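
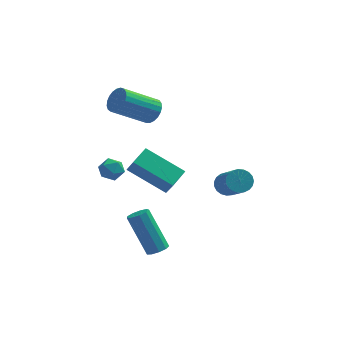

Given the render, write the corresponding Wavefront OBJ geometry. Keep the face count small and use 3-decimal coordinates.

v 3.175 2.071 -0.974
v 3.746 2.358 -0.851
v 4.255 0.755 0.536
v 3.685 0.469 0.414
v 3.586 2.469 -0.664
v 4.095 0.867 0.723
v 3.355 2.512 -0.53
v 3.864 0.909 0.857
v 3.093 2.478 -0.473
v 3.602 0.875 0.914
v 2.845 2.374 -0.503
v 3.354 0.771 0.884
v 2.654 2.218 -0.614
v 3.164 0.615 0.774
v 2.554 2.036 -0.787
v 3.063 0.433 0.601
v 2.561 1.86 -0.992
v 3.07 0.258 0.395
v 2.674 1.721 -1.194
v 3.183 0.119 0.193
v 2.874 1.643 -1.358
v 3.383 0.04 0.029
v 3.126 1.638 -1.456
v 3.635 0.036 -0.069
v 3.387 1.709 -1.47
v 3.896 0.106 -0.083
v 3.611 1.842 -1.398
v 4.12 0.239 -0.011
v 3.759 2.015 -1.253
v 4.269 0.412 0.134
v 3.807 2.197 -1.06
v 4.316 0.595 0.327
v -1.419 1.633 0.273
v -0.883 2.548 0.599
v 0.379 0.963 -0.804
v 0.915 1.879 -0.478
v -1.095 1.141 1.118
v -0.559 2.057 1.444
v 0.703 0.472 0.041
v 1.239 1.387 0.367
v -0.334 4.178 2.558
v -0.002 4.432 3.144
v -1.594 3.776 4.329
v -1.926 3.522 3.742
v -0.164 4.668 3.057
v -1.756 4.012 4.242
v -0.356 4.82 2.884
v -1.948 4.163 4.068
v -0.543 4.86 2.654
v -2.135 4.204 3.839
v -0.695 4.783 2.408
v -2.287 4.127 3.592
v -0.784 4.601 2.187
v -2.376 3.945 3.372
v -0.795 4.346 2.031
v -2.387 3.69 3.215
v -0.727 4.062 1.966
v -2.319 3.406 3.15
v -0.59 3.798 2.003
v -2.182 3.142 3.187
v -0.41 3.6 2.136
v -2.002 2.943 3.32
v -0.216 3.502 2.342
v -1.808 2.845 3.526
v -0.042 3.52 2.585
v -1.634 2.864 3.77
v 0.08 3.653 2.824
v -1.512 2.997 4.008
v 0.132 3.876 3.016
v -1.46 3.22 4.201
v 0.102 4.152 3.13
v -1.49 3.495 4.314
v -2.21 1.092 1.422
v -1.622 1.145 1.122
v -2.478 0.295 0.758
v -1.89 0.348 0.458
v -1.926 0.118 1.078
v -1.76 0.611 1.489
v -2.34 0.829 0.391
v -2.174 1.322 0.802
v -1.702 0.982 0.485
v -1.446 0.543 0.909
v -2.654 0.897 0.971
v -2.398 0.458 1.395
v 0.087 -2.195 -2.302
v 0.46 -2.457 -2.012
v -0.435 -1.687 -0.168
v -0.807 -1.425 -0.458
v 0.58 -2.117 -2.096
v -0.315 -1.348 -0.251
v 0.47 -1.814 -2.276
v -0.425 -1.045 -0.431
v 0.18 -1.689 -2.468
v -0.715 -0.92 -0.624
v -0.153 -1.801 -2.583
v -1.047 -1.031 -0.738
v -0.373 -2.097 -2.567
v -1.268 -1.327 -0.722
v -0.378 -2.439 -2.426
v -1.273 -1.669 -0.582
v -0.165 -2.666 -2.228
v -1.06 -1.897 -0.384
v 0.166 -2.673 -2.065
v -0.729 -1.904 -0.22
f 2 1 5
f 2 5 3
f 3 5 6
f 3 6 4
f 5 1 7
f 5 7 6
f 6 7 8
f 6 8 4
f 7 1 9
f 7 9 8
f 8 9 10
f 8 10 4
f 9 1 11
f 9 11 10
f 10 11 12
f 10 12 4
f 11 1 13
f 11 13 12
f 12 13 14
f 12 14 4
f 13 1 15
f 13 15 14
f 14 15 16
f 14 16 4
f 15 1 17
f 15 17 16
f 16 17 18
f 16 18 4
f 17 1 19
f 17 19 18
f 18 19 20
f 18 20 4
f 19 1 21
f 19 21 20
f 20 21 22
f 20 22 4
f 21 1 23
f 21 23 22
f 22 23 24
f 22 24 4
f 23 1 25
f 23 25 24
f 24 25 26
f 24 26 4
f 25 1 27
f 25 27 26
f 26 27 28
f 26 28 4
f 27 1 29
f 27 29 28
f 28 29 30
f 28 30 4
f 29 1 31
f 29 31 30
f 30 31 32
f 30 32 4
f 31 1 2
f 31 2 32
f 32 2 3
f 32 3 4
f 34 36 33
f 37 34 33
f 33 36 35
f 35 37 33
f 34 40 36
f 38 34 37
f 38 40 34
f 36 40 35
f 39 37 35
f 35 40 39
f 39 38 37
f 40 38 39
f 42 41 45
f 42 45 43
f 43 45 46
f 43 46 44
f 45 41 47
f 45 47 46
f 46 47 48
f 46 48 44
f 47 41 49
f 47 49 48
f 48 49 50
f 48 50 44
f 49 41 51
f 49 51 50
f 50 51 52
f 50 52 44
f 51 41 53
f 51 53 52
f 52 53 54
f 52 54 44
f 53 41 55
f 53 55 54
f 54 55 56
f 54 56 44
f 55 41 57
f 55 57 56
f 56 57 58
f 56 58 44
f 57 41 59
f 57 59 58
f 58 59 60
f 58 60 44
f 59 41 61
f 59 61 60
f 60 61 62
f 60 62 44
f 61 41 63
f 61 63 62
f 62 63 64
f 62 64 44
f 63 41 65
f 63 65 64
f 64 65 66
f 64 66 44
f 65 41 67
f 65 67 66
f 66 67 68
f 66 68 44
f 67 41 69
f 67 69 68
f 68 69 70
f 68 70 44
f 69 41 71
f 69 71 70
f 70 71 72
f 70 72 44
f 71 41 42
f 71 42 72
f 72 42 43
f 72 43 44
f 73 84 78
f 73 78 74
f 73 74 80
f 73 80 83
f 73 83 84
f 74 78 82
f 78 84 77
f 84 83 75
f 83 80 79
f 80 74 81
f 76 82 77
f 76 77 75
f 76 75 79
f 76 79 81
f 76 81 82
f 77 82 78
f 75 77 84
f 79 75 83
f 81 79 80
f 82 81 74
f 86 85 89
f 86 89 87
f 87 89 90
f 87 90 88
f 89 85 91
f 89 91 90
f 90 91 92
f 90 92 88
f 91 85 93
f 91 93 92
f 92 93 94
f 92 94 88
f 93 85 95
f 93 95 94
f 94 95 96
f 94 96 88
f 95 85 97
f 95 97 96
f 96 97 98
f 96 98 88
f 97 85 99
f 97 99 98
f 98 99 100
f 98 100 88
f 99 85 101
f 99 101 100
f 100 101 102
f 100 102 88
f 101 85 103
f 101 103 102
f 102 103 104
f 102 104 88
f 103 85 86
f 103 86 104
f 104 86 87
f 104 87 88



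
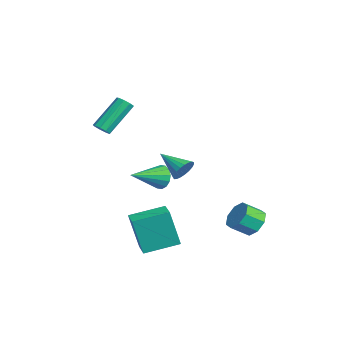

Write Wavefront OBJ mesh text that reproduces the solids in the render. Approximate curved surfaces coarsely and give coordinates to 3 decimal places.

v -2.954 0.682 -1.181
v -2.516 0.645 -1.826
v -2.206 -0.982 -0.579
v -2.29 0.844 -1.557
v -2.241 0.999 -1.188
v -2.384 1.07 -0.816
v -2.679 1.036 -0.543
v -3.047 0.907 -0.44
v -3.391 0.718 -0.536
v -3.617 0.519 -0.805
v -3.666 0.364 -1.174
v -3.524 0.294 -1.546
v -3.228 0.327 -1.819
v -2.86 0.456 -1.922
v 3.883 0.712 2.406
v 4.284 0.695 2.955
v 2.877 -0.232 3.114
v 4.117 0.916 3.011
v 3.909 1.101 2.963
v 3.697 1.219 2.819
v 3.516 1.25 2.603
v 3.399 1.187 2.353
v 3.366 1.043 2.113
v 3.422 0.841 1.923
v 3.557 0.616 1.817
v 3.749 0.409 1.812
v 3.964 0.254 1.911
v 4.165 0.178 2.095
v 4.317 0.194 2.333
v 4.394 0.3 2.583
v 4.382 0.477 2.803
v 3.434 -1.325 -2.703
v 3.327 -1.828 -0.626
v 3.307 0.451 -2.28
v 3.2 -0.052 -0.202
v 4.44 -1.268 -2.638
v 4.333 -1.771 -0.56
v 4.313 0.508 -2.214
v 4.206 0.005 -0.137
v 3.524 4.191 -1.502
v 3.999 3.823 -2.089
v 4.07 2.92 -1.465
v 3.596 3.289 -0.878
v 4.348 4.149 -1.659
v 4.42 3.246 -1.035
v 4.215 4.499 -1.137
v 4.287 3.596 -0.512
v 3.677 4.669 -0.829
v 3.749 3.767 -0.204
v 3.05 4.56 -0.915
v 3.121 3.657 -0.291
v 2.7 4.234 -1.345
v 2.772 3.331 -0.721
v 2.833 3.884 -1.868
v 2.905 2.981 -1.243
v 3.371 3.713 -2.176
v 3.443 2.811 -1.551
v -1.684 -2.45 2.918
v -1.208 -2.286 3.003
v -1.921 -1.006 4.508
v -2.396 -1.17 4.422
v -1.361 -2.087 2.761
v -2.074 -0.807 4.266
v -1.665 -2.057 2.593
v -2.378 -0.778 4.097
v -1.978 -2.212 2.576
v -2.69 -0.932 4.08
v -2.153 -2.477 2.719
v -2.865 -1.198 4.224
v -2.108 -2.73 2.955
v -2.821 -1.451 4.46
v -1.865 -2.852 3.174
v -2.578 -1.572 4.678
v -1.537 -2.785 3.273
v -2.25 -1.506 4.777
v -1.278 -2.562 3.205
v -1.99 -1.282 4.71
f 2 1 4
f 2 4 3
f 4 1 5
f 4 5 3
f 5 1 6
f 5 6 3
f 6 1 7
f 6 7 3
f 7 1 8
f 7 8 3
f 8 1 9
f 8 9 3
f 9 1 10
f 9 10 3
f 10 1 11
f 10 11 3
f 11 1 12
f 11 12 3
f 12 1 13
f 12 13 3
f 13 1 14
f 13 14 3
f 14 1 2
f 14 2 3
f 16 15 18
f 16 18 17
f 18 15 19
f 18 19 17
f 19 15 20
f 19 20 17
f 20 15 21
f 20 21 17
f 21 15 22
f 21 22 17
f 22 15 23
f 22 23 17
f 23 15 24
f 23 24 17
f 24 15 25
f 24 25 17
f 25 15 26
f 25 26 17
f 26 15 27
f 26 27 17
f 27 15 28
f 27 28 17
f 28 15 29
f 28 29 17
f 29 15 30
f 29 30 17
f 30 15 31
f 30 31 17
f 31 15 16
f 31 16 17
f 33 35 32
f 36 33 32
f 32 35 34
f 34 36 32
f 33 39 35
f 37 33 36
f 37 39 33
f 35 39 34
f 38 36 34
f 34 39 38
f 38 37 36
f 39 37 38
f 41 40 44
f 41 44 42
f 42 44 45
f 42 45 43
f 44 40 46
f 44 46 45
f 45 46 47
f 45 47 43
f 46 40 48
f 46 48 47
f 47 48 49
f 47 49 43
f 48 40 50
f 48 50 49
f 49 50 51
f 49 51 43
f 50 40 52
f 50 52 51
f 51 52 53
f 51 53 43
f 52 40 54
f 52 54 53
f 53 54 55
f 53 55 43
f 54 40 56
f 54 56 55
f 55 56 57
f 55 57 43
f 56 40 41
f 56 41 57
f 57 41 42
f 57 42 43
f 59 58 62
f 59 62 60
f 60 62 63
f 60 63 61
f 62 58 64
f 62 64 63
f 63 64 65
f 63 65 61
f 64 58 66
f 64 66 65
f 65 66 67
f 65 67 61
f 66 58 68
f 66 68 67
f 67 68 69
f 67 69 61
f 68 58 70
f 68 70 69
f 69 70 71
f 69 71 61
f 70 58 72
f 70 72 71
f 71 72 73
f 71 73 61
f 72 58 74
f 72 74 73
f 73 74 75
f 73 75 61
f 74 58 76
f 74 76 75
f 75 76 77
f 75 77 61
f 76 58 59
f 76 59 77
f 77 59 60
f 77 60 61



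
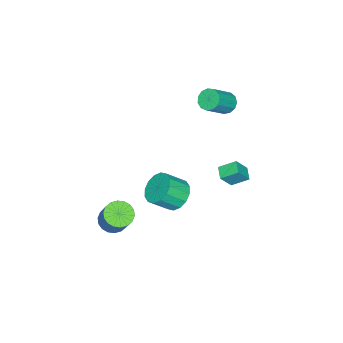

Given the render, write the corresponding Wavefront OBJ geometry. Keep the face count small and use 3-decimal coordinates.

v -2.617 0.963 -1.765
v -3.038 1.832 -1.178
v -1.982 1.428 -1.997
v -2.403 2.296 -1.41
v -1.997 0.604 -0.79
v -2.418 1.472 -0.203
v -1.362 1.068 -1.022
v -1.783 1.937 -0.435
v -4.237 -0.157 2.677
v -3.834 -0.403 2.146
v -2.6 -0.809 3.273
v -3.003 -0.563 3.803
v -3.743 -0.016 2.186
v -2.509 -0.422 3.313
v -3.809 0.327 2.382
v -2.575 -0.079 3.509
v -4.011 0.516 2.671
v -2.776 0.11 3.798
v -4.284 0.491 2.962
v -3.05 0.085 4.089
v -4.543 0.261 3.162
v -3.309 -0.145 4.289
v -4.705 -0.102 3.208
v -3.47 -0.508 4.335
v -4.718 -0.483 3.085
v -3.483 -0.889 4.212
v -4.578 -0.76 2.833
v -3.344 -1.166 3.96
v -4.331 -0.846 2.531
v -3.096 -1.252 3.658
v -4.053 -0.713 2.275
v -2.819 -1.119 3.402
v 2.437 0.515 0.651
v 2.918 1.322 0.93
v 3.643 0.572 1.849
v 3.163 -0.235 1.569
v 2.511 1.3 1.233
v 3.237 0.55 2.151
v 2.085 1.067 1.38
v 2.81 0.318 2.298
v 1.753 0.686 1.331
v 2.479 -0.063 2.25
v 1.605 0.26 1.1
v 2.33 -0.49 2.019
v 1.679 -0.098 0.749
v 2.405 -0.848 1.668
v 1.957 -0.292 0.371
v 2.682 -1.042 1.29
v 2.363 -0.27 0.069
v 3.089 -1.02 0.987
v 2.79 -0.038 -0.078
v 3.515 -0.787 0.84
v 3.121 0.343 -0.03
v 3.847 -0.406 0.889
v 3.27 0.77 0.201
v 3.995 0.02 1.12
v 3.195 1.128 0.552
v 3.921 0.378 1.471
v 1.957 -3.701 -4.173
v 2.62 -4.233 -4.2
v 3.365 -3.391 -2.534
v 2.703 -2.859 -2.507
v 2.74 -3.938 -4.403
v 3.486 -3.096 -2.738
v 2.706 -3.596 -4.561
v 3.451 -2.754 -2.895
v 2.524 -3.275 -4.642
v 3.269 -2.432 -2.976
v 2.229 -3.038 -4.63
v 2.974 -2.196 -2.964
v 1.88 -2.932 -4.527
v 2.626 -2.09 -2.861
v 1.547 -2.979 -4.354
v 2.292 -2.137 -2.689
v 1.295 -3.169 -4.146
v 2.04 -2.327 -2.48
v 1.174 -3.464 -3.942
v 1.92 -2.622 -2.277
v 1.209 -3.806 -3.785
v 1.954 -2.964 -2.119
v 1.391 -4.128 -3.704
v 2.136 -3.285 -2.038
v 1.686 -4.364 -3.716
v 2.431 -3.522 -2.05
v 2.034 -4.47 -3.819
v 2.78 -3.628 -2.153
v 2.368 -4.423 -3.991
v 3.113 -3.581 -2.326
f 2 4 1
f 5 2 1
f 1 4 3
f 3 5 1
f 2 8 4
f 6 2 5
f 6 8 2
f 4 8 3
f 7 5 3
f 3 8 7
f 7 6 5
f 8 6 7
f 10 9 13
f 10 13 11
f 11 13 14
f 11 14 12
f 13 9 15
f 13 15 14
f 14 15 16
f 14 16 12
f 15 9 17
f 15 17 16
f 16 17 18
f 16 18 12
f 17 9 19
f 17 19 18
f 18 19 20
f 18 20 12
f 19 9 21
f 19 21 20
f 20 21 22
f 20 22 12
f 21 9 23
f 21 23 22
f 22 23 24
f 22 24 12
f 23 9 25
f 23 25 24
f 24 25 26
f 24 26 12
f 25 9 27
f 25 27 26
f 26 27 28
f 26 28 12
f 27 9 29
f 27 29 28
f 28 29 30
f 28 30 12
f 29 9 31
f 29 31 30
f 30 31 32
f 30 32 12
f 31 9 10
f 31 10 32
f 32 10 11
f 32 11 12
f 34 33 37
f 34 37 35
f 35 37 38
f 35 38 36
f 37 33 39
f 37 39 38
f 38 39 40
f 38 40 36
f 39 33 41
f 39 41 40
f 40 41 42
f 40 42 36
f 41 33 43
f 41 43 42
f 42 43 44
f 42 44 36
f 43 33 45
f 43 45 44
f 44 45 46
f 44 46 36
f 45 33 47
f 45 47 46
f 46 47 48
f 46 48 36
f 47 33 49
f 47 49 48
f 48 49 50
f 48 50 36
f 49 33 51
f 49 51 50
f 50 51 52
f 50 52 36
f 51 33 53
f 51 53 52
f 52 53 54
f 52 54 36
f 53 33 55
f 53 55 54
f 54 55 56
f 54 56 36
f 55 33 57
f 55 57 56
f 56 57 58
f 56 58 36
f 57 33 34
f 57 34 58
f 58 34 35
f 58 35 36
f 60 59 63
f 60 63 61
f 61 63 64
f 61 64 62
f 63 59 65
f 63 65 64
f 64 65 66
f 64 66 62
f 65 59 67
f 65 67 66
f 66 67 68
f 66 68 62
f 67 59 69
f 67 69 68
f 68 69 70
f 68 70 62
f 69 59 71
f 69 71 70
f 70 71 72
f 70 72 62
f 71 59 73
f 71 73 72
f 72 73 74
f 72 74 62
f 73 59 75
f 73 75 74
f 74 75 76
f 74 76 62
f 75 59 77
f 75 77 76
f 76 77 78
f 76 78 62
f 77 59 79
f 77 79 78
f 78 79 80
f 78 80 62
f 79 59 81
f 79 81 80
f 80 81 82
f 80 82 62
f 81 59 83
f 81 83 82
f 82 83 84
f 82 84 62
f 83 59 85
f 83 85 84
f 84 85 86
f 84 86 62
f 85 59 87
f 85 87 86
f 86 87 88
f 86 88 62
f 87 59 60
f 87 60 88
f 88 60 61
f 88 61 62



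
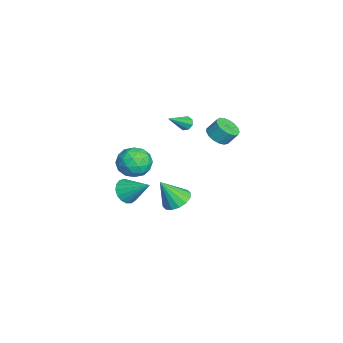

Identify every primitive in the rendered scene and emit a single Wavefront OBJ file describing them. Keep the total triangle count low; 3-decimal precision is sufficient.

v 4.126 -1.273 2.444
v 4.554 -1.821 1.547
v 2.426 -1.699 1.893
v 2.854 -2.247 0.996
v 3 -2.668 2.04
v 4.051 -2.404 2.381
v 2.929 -1.116 1.059
v 3.98 -0.852 1.4
v 3.814 -1.723 0.691
v 3.859 -2.683 1.297
v 3.121 -0.837 2.143
v 3.166 -1.797 2.749
v 4.489 -1.509 2.044
v 2.491 -2.011 1.396
v 2.577 -2.258 2.01
v 2.828 -2.58 1.482
v 4.194 -1.853 2.534
v 4.445 -2.174 2.006
v 3.532 -2.672 2.296
v 2.535 -1.346 1.434
v 2.786 -1.667 0.906
v 4.152 -0.94 1.958
v 4.403 -1.262 1.43
v 3.448 -0.848 1.144
v 4.306 -1.774 1.013
v 3.307 -2.025 0.689
v 3.351 -1.36 0.727
v 3.969 -1.205 0.927
v 4.332 -2.338 1.369
v 3.333 -2.589 1.045
v 3.419 -2.836 1.659
v 4.036 -2.681 1.859
v 3.897 -2.281 0.866
v 3.647 -0.931 2.395
v 2.648 -1.182 2.071
v 2.944 -0.839 1.581
v 3.561 -0.684 1.781
v 3.673 -1.495 2.751
v 2.674 -1.746 2.427
v 3.011 -2.315 2.513
v 3.629 -2.16 2.713
v 3.083 -1.239 2.574
v 0.692 -2.211 -2.855
v 1.531 -2.54 -3.087
v 1.548 -0.829 -1.725
v 1.447 -2.233 -3.399
v 1.19 -1.921 -3.586
v 0.819 -1.676 -3.605
v 0.419 -1.553 -3.453
v 0.082 -1.581 -3.164
v -0.115 -1.753 -2.804
v -0.128 -2.03 -2.456
v 0.048 -2.349 -2.2
v 0.371 -2.636 -2.093
v 0.768 -2.825 -2.161
v 1.147 -2.874 -2.389
v 1.423 -2.771 -2.723
v 0.084 1.336 2.727
v 0.368 1.177 2.309
v 1.236 0.284 3.913
v 0.511 1.519 2.474
v 0.404 1.754 2.786
v 0.109 1.744 3.064
v -0.201 1.495 3.145
v -0.344 1.153 2.981
v -0.237 0.918 2.668
v 0.058 0.928 2.39
v -0.433 0.843 -4.553
v 0.491 0.514 -4.794
v -0.347 -0.183 -2.827
v 0.57 0.96 -4.534
v 0.38 1.374 -4.278
v -0.027 1.647 -4.096
v -0.544 1.703 -4.037
v -1.03 1.529 -4.116
v -1.357 1.172 -4.312
v -1.436 0.725 -4.573
v -1.246 0.311 -4.829
v -0.838 0.038 -5.011
v -0.322 -0.018 -5.07
v 0.165 0.156 -4.991
v 2.957 3.075 3.536
v 3.771 3.099 3.435
v 3.856 3.688 4.263
v 3.043 3.665 4.364
v 3.642 3.407 3.229
v 3.727 3.996 4.057
v 3.356 3.639 3.094
v 3.441 4.229 3.922
v 2.979 3.742 3.059
v 3.064 4.331 3.887
v 2.597 3.692 3.134
v 2.682 4.282 3.962
v 2.297 3.501 3.301
v 2.383 4.091 4.129
v 2.149 3.212 3.522
v 2.234 3.802 4.35
v 2.186 2.892 3.746
v 2.271 3.482 4.574
v 2.4 2.614 3.922
v 2.485 3.204 4.75
v 2.741 2.442 4.009
v 2.826 3.031 4.837
v 3.132 2.414 3.989
v 3.217 3.004 4.817
v 3.483 2.538 3.864
v 3.568 3.128 4.692
v 3.714 2.785 3.665
v 3.799 3.375 4.492
f 1 38 17
f 38 12 41
f 17 41 6
f 38 41 17
f 1 17 13
f 17 6 18
f 13 18 2
f 17 18 13
f 1 13 22
f 13 2 23
f 22 23 8
f 13 23 22
f 1 22 34
f 22 8 37
f 34 37 11
f 22 37 34
f 1 34 38
f 34 11 42
f 38 42 12
f 34 42 38
f 2 18 29
f 18 6 32
f 29 32 10
f 18 32 29
f 6 41 19
f 41 12 40
f 19 40 5
f 41 40 19
f 12 42 39
f 42 11 35
f 39 35 3
f 42 35 39
f 11 37 36
f 37 8 24
f 36 24 7
f 37 24 36
f 8 23 28
f 23 2 25
f 28 25 9
f 23 25 28
f 4 30 16
f 30 10 31
f 16 31 5
f 30 31 16
f 4 16 14
f 16 5 15
f 14 15 3
f 16 15 14
f 4 14 21
f 14 3 20
f 21 20 7
f 14 20 21
f 4 21 26
f 21 7 27
f 26 27 9
f 21 27 26
f 4 26 30
f 26 9 33
f 30 33 10
f 26 33 30
f 5 31 19
f 31 10 32
f 19 32 6
f 31 32 19
f 3 15 39
f 15 5 40
f 39 40 12
f 15 40 39
f 7 20 36
f 20 3 35
f 36 35 11
f 20 35 36
f 9 27 28
f 27 7 24
f 28 24 8
f 27 24 28
f 10 33 29
f 33 9 25
f 29 25 2
f 33 25 29
f 44 43 46
f 44 46 45
f 46 43 47
f 46 47 45
f 47 43 48
f 47 48 45
f 48 43 49
f 48 49 45
f 49 43 50
f 49 50 45
f 50 43 51
f 50 51 45
f 51 43 52
f 51 52 45
f 52 43 53
f 52 53 45
f 53 43 54
f 53 54 45
f 54 43 55
f 54 55 45
f 55 43 56
f 55 56 45
f 56 43 57
f 56 57 45
f 57 43 44
f 57 44 45
f 59 58 61
f 59 61 60
f 61 58 62
f 61 62 60
f 62 58 63
f 62 63 60
f 63 58 64
f 63 64 60
f 64 58 65
f 64 65 60
f 65 58 66
f 65 66 60
f 66 58 67
f 66 67 60
f 67 58 59
f 67 59 60
f 69 68 71
f 69 71 70
f 71 68 72
f 71 72 70
f 72 68 73
f 72 73 70
f 73 68 74
f 73 74 70
f 74 68 75
f 74 75 70
f 75 68 76
f 75 76 70
f 76 68 77
f 76 77 70
f 77 68 78
f 77 78 70
f 78 68 79
f 78 79 70
f 79 68 80
f 79 80 70
f 80 68 81
f 80 81 70
f 81 68 69
f 81 69 70
f 83 82 86
f 83 86 84
f 84 86 87
f 84 87 85
f 86 82 88
f 86 88 87
f 87 88 89
f 87 89 85
f 88 82 90
f 88 90 89
f 89 90 91
f 89 91 85
f 90 82 92
f 90 92 91
f 91 92 93
f 91 93 85
f 92 82 94
f 92 94 93
f 93 94 95
f 93 95 85
f 94 82 96
f 94 96 95
f 95 96 97
f 95 97 85
f 96 82 98
f 96 98 97
f 97 98 99
f 97 99 85
f 98 82 100
f 98 100 99
f 99 100 101
f 99 101 85
f 100 82 102
f 100 102 101
f 101 102 103
f 101 103 85
f 102 82 104
f 102 104 103
f 103 104 105
f 103 105 85
f 104 82 106
f 104 106 105
f 105 106 107
f 105 107 85
f 106 82 108
f 106 108 107
f 107 108 109
f 107 109 85
f 108 82 83
f 108 83 109
f 109 83 84
f 109 84 85



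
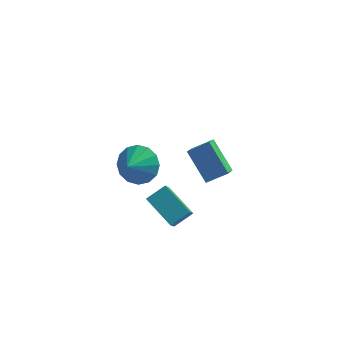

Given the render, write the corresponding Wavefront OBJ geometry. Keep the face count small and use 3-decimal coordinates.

v 0.099 2.411 -3.812
v -0.001 1.726 -3.354
v -0.798 3.289 -2.695
v -0.898 2.604 -2.237
v 0.978 2.636 -3.283
v 0.878 1.951 -2.825
v 0.081 3.514 -2.166
v -0.019 2.829 -1.708
v -1.784 -1.508 -1.483
v -1.824 -2.257 -0.611
v -1.115 -1.023 -1.036
v -1.154 -1.771 -0.164
v -0.726 -2.349 -2.156
v -0.765 -3.097 -1.284
v -0.056 -1.863 -1.709
v -0.096 -2.612 -0.837
v -2.155 -2.011 1.274
v -1.65 -2.565 0.794
v -2.445 -2.789 1.866
v -1.373 -2.413 1.13
v -1.307 -2.153 1.504
v -1.467 -1.855 1.817
v -1.812 -1.599 1.984
v -2.248 -1.453 1.961
v -2.659 -1.457 1.753
v -2.936 -1.609 1.418
v -3.002 -1.87 1.043
v -2.842 -2.168 0.731
v -2.497 -2.424 0.564
v -2.061 -2.569 0.587
f 2 4 1
f 5 2 1
f 1 4 3
f 3 5 1
f 2 8 4
f 6 2 5
f 6 8 2
f 4 8 3
f 7 5 3
f 3 8 7
f 7 6 5
f 8 6 7
f 10 12 9
f 13 10 9
f 9 12 11
f 11 13 9
f 10 16 12
f 14 10 13
f 14 16 10
f 12 16 11
f 15 13 11
f 11 16 15
f 15 14 13
f 16 14 15
f 18 17 20
f 18 20 19
f 20 17 21
f 20 21 19
f 21 17 22
f 21 22 19
f 22 17 23
f 22 23 19
f 23 17 24
f 23 24 19
f 24 17 25
f 24 25 19
f 25 17 26
f 25 26 19
f 26 17 27
f 26 27 19
f 27 17 28
f 27 28 19
f 28 17 29
f 28 29 19
f 29 17 30
f 29 30 19
f 30 17 18
f 30 18 19



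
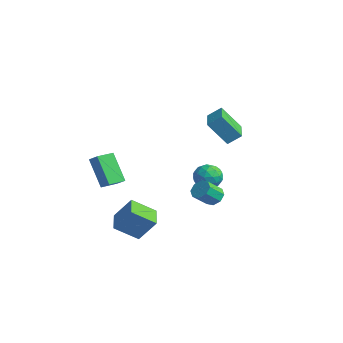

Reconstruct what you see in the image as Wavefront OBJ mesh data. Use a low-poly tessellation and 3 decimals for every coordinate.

v -2.681 4.176 -2.296
v -1.958 4.806 -2.426
v -1.982 3.174 -3.274
v -1.259 3.804 -3.404
v -1.369 3.362 -2.55
v -1.801 3.981 -1.946
v -2.139 3.999 -3.754
v -2.571 4.618 -3.15
v -1.624 4.697 -3.327
v -1.147 4.303 -2.582
v -2.793 3.677 -3.118
v -2.316 3.283 -2.373
v -2.381 4.579 -2.275
v -1.559 3.401 -3.425
v -1.623 3.141 -2.923
v -1.199 3.511 -2.999
v -2.288 4.094 -1.993
v -1.864 4.465 -2.069
v -1.517 3.616 -2.142
v -2.076 3.515 -3.631
v -1.652 3.886 -3.707
v -2.741 4.469 -2.701
v -2.317 4.839 -2.777
v -2.423 4.364 -3.558
v -1.759 4.885 -2.881
v -1.349 4.296 -3.456
v -1.866 4.41 -3.662
v -2.12 4.775 -3.306
v -1.479 4.654 -2.443
v -1.069 4.064 -3.018
v -1.133 3.805 -2.516
v -1.387 4.169 -2.161
v -1.283 4.589 -2.973
v -2.871 3.916 -2.682
v -2.461 3.326 -3.257
v -2.553 3.811 -3.539
v -2.807 4.175 -3.184
v -2.591 3.684 -2.244
v -2.181 3.095 -2.819
v -1.82 3.205 -2.394
v -2.074 3.57 -2.038
v -2.657 3.391 -2.727
v 0.899 2.195 3.562
v 1.288 2.883 4.175
v 1.523 3.128 2.117
v 1.912 3.816 2.73
v 2.508 1.224 3.63
v 2.897 1.912 4.243
v 3.132 2.157 2.185
v 3.521 2.845 2.798
v -2.206 -2.991 -2.187
v -3.394 -3.114 -0.387
v -2.368 -1.873 -2.217
v -3.555 -1.996 -0.417
v -1.425 -2.864 -1.663
v -2.612 -2.987 0.137
v -1.586 -1.746 -1.693
v -2.774 -1.869 0.107
v -0.515 -1.468 -5.005
v -1.035 -2.793 -4.021
v 0.204 -0.721 -3.62
v -0.315 -2.046 -2.636
v 0.755 -2.174 -5.284
v 0.236 -3.499 -4.3
v 1.475 -1.427 -3.899
v 0.955 -2.752 -2.915
v -0.713 3.683 -3.915
v -0.148 4.001 -3.601
v -0.063 2.976 -2.712
v -0.627 2.657 -3.025
v -0.628 4.155 -3.378
v -0.542 3.13 -2.489
v -1.157 4.032 -3.469
v -1.072 3.007 -2.58
v -1.426 3.704 -3.821
v -1.341 2.679 -2.932
v -1.277 3.364 -4.228
v -1.192 2.339 -3.339
v -0.798 3.21 -4.451
v -0.712 2.185 -3.562
v -0.268 3.333 -4.36
v -0.183 2.308 -3.471
v 0.001 3.661 -4.008
v 0.086 2.636 -3.119
f 1 38 17
f 38 12 41
f 17 41 6
f 38 41 17
f 1 17 13
f 17 6 18
f 13 18 2
f 17 18 13
f 1 13 22
f 13 2 23
f 22 23 8
f 13 23 22
f 1 22 34
f 22 8 37
f 34 37 11
f 22 37 34
f 1 34 38
f 34 11 42
f 38 42 12
f 34 42 38
f 2 18 29
f 18 6 32
f 29 32 10
f 18 32 29
f 6 41 19
f 41 12 40
f 19 40 5
f 41 40 19
f 12 42 39
f 42 11 35
f 39 35 3
f 42 35 39
f 11 37 36
f 37 8 24
f 36 24 7
f 37 24 36
f 8 23 28
f 23 2 25
f 28 25 9
f 23 25 28
f 4 30 16
f 30 10 31
f 16 31 5
f 30 31 16
f 4 16 14
f 16 5 15
f 14 15 3
f 16 15 14
f 4 14 21
f 14 3 20
f 21 20 7
f 14 20 21
f 4 21 26
f 21 7 27
f 26 27 9
f 21 27 26
f 4 26 30
f 26 9 33
f 30 33 10
f 26 33 30
f 5 31 19
f 31 10 32
f 19 32 6
f 31 32 19
f 3 15 39
f 15 5 40
f 39 40 12
f 15 40 39
f 7 20 36
f 20 3 35
f 36 35 11
f 20 35 36
f 9 27 28
f 27 7 24
f 28 24 8
f 27 24 28
f 10 33 29
f 33 9 25
f 29 25 2
f 33 25 29
f 44 46 43
f 47 44 43
f 43 46 45
f 45 47 43
f 44 50 46
f 48 44 47
f 48 50 44
f 46 50 45
f 49 47 45
f 45 50 49
f 49 48 47
f 50 48 49
f 52 54 51
f 55 52 51
f 51 54 53
f 53 55 51
f 52 58 54
f 56 52 55
f 56 58 52
f 54 58 53
f 57 55 53
f 53 58 57
f 57 56 55
f 58 56 57
f 60 62 59
f 63 60 59
f 59 62 61
f 61 63 59
f 60 66 62
f 64 60 63
f 64 66 60
f 62 66 61
f 65 63 61
f 61 66 65
f 65 64 63
f 66 64 65
f 68 67 71
f 68 71 69
f 69 71 72
f 69 72 70
f 71 67 73
f 71 73 72
f 72 73 74
f 72 74 70
f 73 67 75
f 73 75 74
f 74 75 76
f 74 76 70
f 75 67 77
f 75 77 76
f 76 77 78
f 76 78 70
f 77 67 79
f 77 79 78
f 78 79 80
f 78 80 70
f 79 67 81
f 79 81 80
f 80 81 82
f 80 82 70
f 81 67 83
f 81 83 82
f 82 83 84
f 82 84 70
f 83 67 68
f 83 68 84
f 84 68 69
f 84 69 70



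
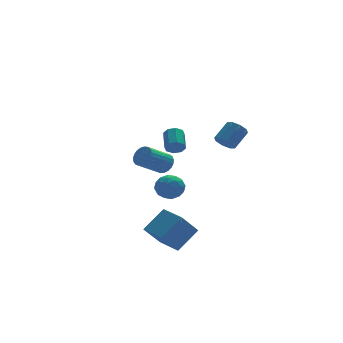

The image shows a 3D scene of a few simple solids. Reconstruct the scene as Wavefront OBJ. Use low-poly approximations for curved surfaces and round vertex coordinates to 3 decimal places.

v -0.772 3.702 -1.736
v -0.306 3.527 -1.122
v -1.863 3.004 -0.09
v -2.328 3.178 -0.704
v -0.376 3.844 -1.068
v -1.933 3.32 -0.035
v -0.514 4.135 -1.128
v -2.071 3.612 -0.096
v -0.697 4.352 -1.294
v -2.254 3.829 -0.262
v -0.893 4.456 -1.537
v -2.449 3.933 -0.504
v -1.067 4.43 -1.813
v -2.624 3.907 -0.781
v -1.191 4.278 -2.077
v -2.748 3.755 -1.044
v -1.242 4.026 -2.282
v -2.799 3.503 -1.249
v -1.212 3.718 -2.392
v -2.769 3.195 -1.359
v -1.106 3.407 -2.389
v -2.662 2.884 -1.356
v -0.941 3.147 -2.273
v -2.498 2.624 -1.24
v -0.748 2.983 -2.064
v -2.305 2.46 -1.032
v -0.558 2.943 -1.799
v -2.115 2.42 -0.766
v -0.406 3.035 -1.523
v -1.963 2.512 -0.49
v -0.317 3.241 -1.283
v -1.873 2.718 -0.251
v -0.045 4.533 -4.534
v 0.514 3.728 -4.253
v -1.234 4.072 -3.487
v -0.675 3.267 -3.206
v -0.378 4.209 -2.951
v 0.357 4.494 -3.598
v -1.077 3.306 -4.142
v -0.342 3.591 -4.789
v -0.123 2.97 -4.011
v 0.309 3.528 -3.275
v -1.029 4.272 -4.465
v -0.597 4.83 -3.729
v 0.339 4.171 -4.486
v -1.059 3.629 -3.254
v -0.884 4.182 -3.104
v -0.555 3.709 -2.939
v 0.246 4.621 -4.1
v 0.575 4.148 -3.935
v 0.051 4.43 -3.17
v -1.295 3.652 -3.805
v -0.966 3.179 -3.64
v -0.165 4.091 -4.801
v 0.164 3.618 -4.636
v -0.771 3.37 -4.57
v 0.293 3.252 -4.178
v -0.406 2.981 -3.563
v -0.642 3.004 -4.113
v -0.21 3.172 -4.493
v 0.547 3.58 -3.745
v -0.152 3.309 -3.13
v 0.023 3.863 -2.98
v 0.455 4.03 -3.36
v 0.173 3.135 -3.603
v -0.568 4.491 -4.61
v -1.267 4.22 -3.995
v -1.175 3.77 -4.38
v -0.743 3.937 -4.76
v -0.314 4.819 -4.177
v -1.013 4.548 -3.562
v -0.51 4.628 -3.247
v -0.078 4.796 -3.627
v -0.893 4.665 -4.137
v -1.925 -1.997 1.879
v -1.503 -1.859 1.432
v -1.193 -0.665 2.094
v -1.615 -0.803 2.541
v -1.942 -1.688 1.33
v -1.632 -0.494 1.992
v -2.371 -1.699 1.549
v -2.061 -0.504 2.211
v -2.539 -1.884 1.962
v -2.229 -0.69 2.624
v -2.347 -2.135 2.326
v -2.037 -0.941 2.988
v -1.908 -2.306 2.428
v -1.598 -1.112 3.09
v -1.479 -2.296 2.209
v -1.169 -1.101 2.871
v -1.311 -2.11 1.796
v -1.001 -0.916 2.458
v 0.306 -4.21 2.8
v 0.822 -4.511 2.434
v 1.789 -3.97 3.354
v 1.274 -3.67 3.72
v 0.71 -4.016 2.262
v 1.677 -3.475 3.182
v 0.361 -3.635 2.405
v 1.328 -3.094 3.325
v -0.02 -3.591 2.779
v 0.947 -3.051 3.699
v -0.209 -3.91 3.166
v 0.758 -3.369 4.086
v -0.097 -4.405 3.338
v 0.87 -3.864 4.258
v 0.252 -4.786 3.195
v 1.219 -4.245 4.115
v 0.633 -4.829 2.821
v 1.6 -4.289 3.741
v -3.74 -5.067 -3.825
v -2.387 -4.632 -2.579
v -4.309 -3.455 -3.771
v -2.956 -3.02 -2.525
v -2.604 -4.62 -5.215
v -1.251 -4.185 -3.969
v -3.173 -3.008 -5.161
v -1.82 -2.573 -3.915
f 2 1 5
f 2 5 3
f 3 5 6
f 3 6 4
f 5 1 7
f 5 7 6
f 6 7 8
f 6 8 4
f 7 1 9
f 7 9 8
f 8 9 10
f 8 10 4
f 9 1 11
f 9 11 10
f 10 11 12
f 10 12 4
f 11 1 13
f 11 13 12
f 12 13 14
f 12 14 4
f 13 1 15
f 13 15 14
f 14 15 16
f 14 16 4
f 15 1 17
f 15 17 16
f 16 17 18
f 16 18 4
f 17 1 19
f 17 19 18
f 18 19 20
f 18 20 4
f 19 1 21
f 19 21 20
f 20 21 22
f 20 22 4
f 21 1 23
f 21 23 22
f 22 23 24
f 22 24 4
f 23 1 25
f 23 25 24
f 24 25 26
f 24 26 4
f 25 1 27
f 25 27 26
f 26 27 28
f 26 28 4
f 27 1 29
f 27 29 28
f 28 29 30
f 28 30 4
f 29 1 31
f 29 31 30
f 30 31 32
f 30 32 4
f 31 1 2
f 31 2 32
f 32 2 3
f 32 3 4
f 33 70 49
f 70 44 73
f 49 73 38
f 70 73 49
f 33 49 45
f 49 38 50
f 45 50 34
f 49 50 45
f 33 45 54
f 45 34 55
f 54 55 40
f 45 55 54
f 33 54 66
f 54 40 69
f 66 69 43
f 54 69 66
f 33 66 70
f 66 43 74
f 70 74 44
f 66 74 70
f 34 50 61
f 50 38 64
f 61 64 42
f 50 64 61
f 38 73 51
f 73 44 72
f 51 72 37
f 73 72 51
f 44 74 71
f 74 43 67
f 71 67 35
f 74 67 71
f 43 69 68
f 69 40 56
f 68 56 39
f 69 56 68
f 40 55 60
f 55 34 57
f 60 57 41
f 55 57 60
f 36 62 48
f 62 42 63
f 48 63 37
f 62 63 48
f 36 48 46
f 48 37 47
f 46 47 35
f 48 47 46
f 36 46 53
f 46 35 52
f 53 52 39
f 46 52 53
f 36 53 58
f 53 39 59
f 58 59 41
f 53 59 58
f 36 58 62
f 58 41 65
f 62 65 42
f 58 65 62
f 37 63 51
f 63 42 64
f 51 64 38
f 63 64 51
f 35 47 71
f 47 37 72
f 71 72 44
f 47 72 71
f 39 52 68
f 52 35 67
f 68 67 43
f 52 67 68
f 41 59 60
f 59 39 56
f 60 56 40
f 59 56 60
f 42 65 61
f 65 41 57
f 61 57 34
f 65 57 61
f 76 75 79
f 76 79 77
f 77 79 80
f 77 80 78
f 79 75 81
f 79 81 80
f 80 81 82
f 80 82 78
f 81 75 83
f 81 83 82
f 82 83 84
f 82 84 78
f 83 75 85
f 83 85 84
f 84 85 86
f 84 86 78
f 85 75 87
f 85 87 86
f 86 87 88
f 86 88 78
f 87 75 89
f 87 89 88
f 88 89 90
f 88 90 78
f 89 75 91
f 89 91 90
f 90 91 92
f 90 92 78
f 91 75 76
f 91 76 92
f 92 76 77
f 92 77 78
f 94 93 97
f 94 97 95
f 95 97 98
f 95 98 96
f 97 93 99
f 97 99 98
f 98 99 100
f 98 100 96
f 99 93 101
f 99 101 100
f 100 101 102
f 100 102 96
f 101 93 103
f 101 103 102
f 102 103 104
f 102 104 96
f 103 93 105
f 103 105 104
f 104 105 106
f 104 106 96
f 105 93 107
f 105 107 106
f 106 107 108
f 106 108 96
f 107 93 109
f 107 109 108
f 108 109 110
f 108 110 96
f 109 93 94
f 109 94 110
f 110 94 95
f 110 95 96
f 112 114 111
f 115 112 111
f 111 114 113
f 113 115 111
f 112 118 114
f 116 112 115
f 116 118 112
f 114 118 113
f 117 115 113
f 113 118 117
f 117 116 115
f 118 116 117



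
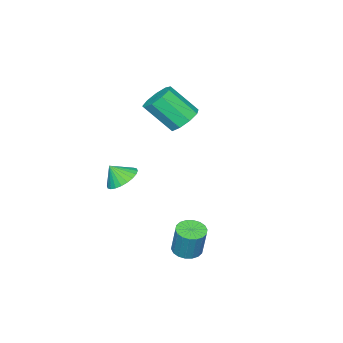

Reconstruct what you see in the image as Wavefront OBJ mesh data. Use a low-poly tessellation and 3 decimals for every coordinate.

v 1.417 -1.463 -2.249
v 1.917 -2.073 -2.814
v 1.803 -1.997 -1.331
v 2.171 -1.797 -2.76
v 2.31 -1.471 -2.628
v 2.313 -1.143 -2.439
v 2.18 -0.864 -2.221
v 1.931 -0.676 -2.006
v 1.604 -0.608 -1.829
v 1.248 -0.67 -1.716
v 0.918 -0.852 -1.684
v 0.664 -1.128 -1.738
v 0.525 -1.454 -1.869
v 0.521 -1.782 -2.059
v 0.654 -2.061 -2.277
v 0.903 -2.249 -2.491
v 1.231 -2.317 -2.669
v 1.587 -2.255 -2.782
v 2.639 3.746 -4.769
v 3.293 4.147 -4.96
v 3.514 4.595 -3.262
v 2.861 4.194 -3.071
v 3.04 4.389 -4.991
v 3.262 4.837 -3.293
v 2.709 4.505 -4.978
v 2.93 4.953 -3.28
v 2.363 4.47 -4.924
v 2.584 4.918 -3.226
v 2.072 4.291 -4.839
v 2.293 4.739 -3.141
v 1.894 4.005 -4.74
v 2.115 4.453 -3.042
v 1.863 3.667 -4.647
v 2.084 4.115 -2.949
v 1.986 3.345 -4.578
v 2.207 3.793 -2.88
v 2.238 3.103 -4.547
v 2.46 3.551 -2.849
v 2.57 2.987 -4.56
v 2.791 3.435 -2.862
v 2.916 3.022 -4.614
v 3.137 3.47 -2.916
v 3.207 3.201 -4.699
v 3.428 3.649 -3.001
v 3.385 3.487 -4.798
v 3.606 3.935 -3.1
v 3.416 3.825 -4.891
v 3.637 4.273 -3.193
v -1.701 0.088 1.224
v -1.213 0.832 1.658
v -0.571 -0.484 3.191
v -1.059 -1.228 2.756
v -1.846 0.8 1.896
v -1.204 -0.516 3.429
v -2.411 0.435 1.819
v -1.769 -0.881 3.352
v -2.644 -0.092 1.464
v -2.002 -1.408 2.997
v -2.436 -0.535 0.996
v -1.794 -1.851 2.529
v -1.884 -0.687 0.635
v -1.241 -2.003 2.168
v -1.246 -0.476 0.549
v -0.604 -1.792 2.082
v -0.821 -0.001 0.779
v -0.179 -1.317 2.311
v -0.808 0.516 1.217
v -0.166 -0.801 2.749
f 2 1 4
f 2 4 3
f 4 1 5
f 4 5 3
f 5 1 6
f 5 6 3
f 6 1 7
f 6 7 3
f 7 1 8
f 7 8 3
f 8 1 9
f 8 9 3
f 9 1 10
f 9 10 3
f 10 1 11
f 10 11 3
f 11 1 12
f 11 12 3
f 12 1 13
f 12 13 3
f 13 1 14
f 13 14 3
f 14 1 15
f 14 15 3
f 15 1 16
f 15 16 3
f 16 1 17
f 16 17 3
f 17 1 18
f 17 18 3
f 18 1 2
f 18 2 3
f 20 19 23
f 20 23 21
f 21 23 24
f 21 24 22
f 23 19 25
f 23 25 24
f 24 25 26
f 24 26 22
f 25 19 27
f 25 27 26
f 26 27 28
f 26 28 22
f 27 19 29
f 27 29 28
f 28 29 30
f 28 30 22
f 29 19 31
f 29 31 30
f 30 31 32
f 30 32 22
f 31 19 33
f 31 33 32
f 32 33 34
f 32 34 22
f 33 19 35
f 33 35 34
f 34 35 36
f 34 36 22
f 35 19 37
f 35 37 36
f 36 37 38
f 36 38 22
f 37 19 39
f 37 39 38
f 38 39 40
f 38 40 22
f 39 19 41
f 39 41 40
f 40 41 42
f 40 42 22
f 41 19 43
f 41 43 42
f 42 43 44
f 42 44 22
f 43 19 45
f 43 45 44
f 44 45 46
f 44 46 22
f 45 19 47
f 45 47 46
f 46 47 48
f 46 48 22
f 47 19 20
f 47 20 48
f 48 20 21
f 48 21 22
f 50 49 53
f 50 53 51
f 51 53 54
f 51 54 52
f 53 49 55
f 53 55 54
f 54 55 56
f 54 56 52
f 55 49 57
f 55 57 56
f 56 57 58
f 56 58 52
f 57 49 59
f 57 59 58
f 58 59 60
f 58 60 52
f 59 49 61
f 59 61 60
f 60 61 62
f 60 62 52
f 61 49 63
f 61 63 62
f 62 63 64
f 62 64 52
f 63 49 65
f 63 65 64
f 64 65 66
f 64 66 52
f 65 49 67
f 65 67 66
f 66 67 68
f 66 68 52
f 67 49 50
f 67 50 68
f 68 50 51
f 68 51 52



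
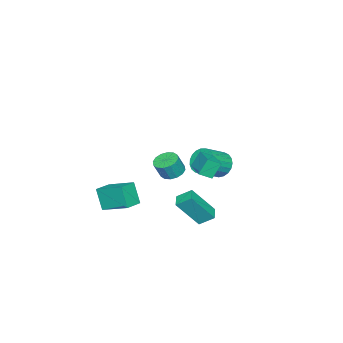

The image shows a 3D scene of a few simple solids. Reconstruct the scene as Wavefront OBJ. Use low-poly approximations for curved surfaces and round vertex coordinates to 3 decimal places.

v 0.973 -3.337 -3.434
v 0.671 -3.911 -2.048
v 1.043 -1.635 -2.714
v 0.742 -2.208 -1.328
v 2.158 -3.472 -3.232
v 1.857 -4.045 -1.846
v 2.229 -1.769 -2.512
v 1.927 -2.343 -1.126
v -4.547 0.554 -1.816
v -3.987 1.072 -2.347
v -2.672 0.524 -1.495
v -3.233 0.006 -0.964
v -4.072 1.316 -2.059
v -2.757 0.767 -1.207
v -4.239 1.428 -1.729
v -2.925 0.879 -0.877
v -4.46 1.388 -1.414
v -3.145 0.84 -0.562
v -4.696 1.205 -1.168
v -3.381 0.656 -0.316
v -4.906 0.909 -1.035
v -3.591 0.36 -0.182
v -5.054 0.552 -1.036
v -3.739 0.003 -0.184
v -5.114 0.195 -1.173
v -3.8 -0.354 -0.32
v -5.077 -0.1 -1.42
v -3.762 -0.648 -0.568
v -4.948 -0.281 -1.736
v -3.633 -0.83 -0.884
v -4.749 -0.318 -2.066
v -3.435 -0.867 -1.214
v -4.516 -0.205 -2.353
v -3.201 -0.753 -1.501
v -4.288 0.041 -2.547
v -2.973 -0.508 -1.694
v -4.105 0.374 -2.614
v -2.79 -0.174 -1.762
v -3.998 0.739 -2.544
v -2.684 0.191 -1.691
v 1.936 2.657 -1.939
v 1.658 3.47 -1.335
v 2.693 3.034 -2.098
v 2.415 3.846 -1.494
v 2.785 1.674 -0.226
v 2.507 2.486 0.378
v 3.542 2.05 -0.385
v 3.264 2.863 0.219
v 3.287 1.731 2.06
v 3.945 1.603 1.77
v 4.351 1.382 2.79
v 3.693 1.509 3.08
v 3.943 1.972 1.851
v 4.35 1.751 2.871
v 3.766 2.276 1.988
v 4.172 2.055 3.008
v 3.461 2.435 2.144
v 3.867 2.214 3.164
v 3.108 2.404 2.277
v 3.515 2.183 3.297
v 2.804 2.193 2.353
v 3.21 1.972 3.373
v 2.629 1.858 2.35
v 3.035 1.637 3.37
v 2.63 1.489 2.269
v 3.037 1.268 3.289
v 2.808 1.185 2.132
v 3.214 0.964 3.152
v 3.113 1.026 1.976
v 3.519 0.805 2.996
v 3.465 1.057 1.843
v 3.872 0.836 2.863
v 3.77 1.268 1.767
v 4.176 1.047 2.787
v -2.02 1.439 0.46
v -1.529 0.826 0.9
v -0.884 2.524 0.705
v -0.393 1.911 1.145
v -1.507 1.129 -0.545
v -1.016 0.516 -0.105
v -0.371 2.214 -0.3
v 0.12 1.601 0.14
f 2 4 1
f 5 2 1
f 1 4 3
f 3 5 1
f 2 8 4
f 6 2 5
f 6 8 2
f 4 8 3
f 7 5 3
f 3 8 7
f 7 6 5
f 8 6 7
f 10 9 13
f 10 13 11
f 11 13 14
f 11 14 12
f 13 9 15
f 13 15 14
f 14 15 16
f 14 16 12
f 15 9 17
f 15 17 16
f 16 17 18
f 16 18 12
f 17 9 19
f 17 19 18
f 18 19 20
f 18 20 12
f 19 9 21
f 19 21 20
f 20 21 22
f 20 22 12
f 21 9 23
f 21 23 22
f 22 23 24
f 22 24 12
f 23 9 25
f 23 25 24
f 24 25 26
f 24 26 12
f 25 9 27
f 25 27 26
f 26 27 28
f 26 28 12
f 27 9 29
f 27 29 28
f 28 29 30
f 28 30 12
f 29 9 31
f 29 31 30
f 30 31 32
f 30 32 12
f 31 9 33
f 31 33 32
f 32 33 34
f 32 34 12
f 33 9 35
f 33 35 34
f 34 35 36
f 34 36 12
f 35 9 37
f 35 37 36
f 36 37 38
f 36 38 12
f 37 9 39
f 37 39 38
f 38 39 40
f 38 40 12
f 39 9 10
f 39 10 40
f 40 10 11
f 40 11 12
f 42 44 41
f 45 42 41
f 41 44 43
f 43 45 41
f 42 48 44
f 46 42 45
f 46 48 42
f 44 48 43
f 47 45 43
f 43 48 47
f 47 46 45
f 48 46 47
f 50 49 53
f 50 53 51
f 51 53 54
f 51 54 52
f 53 49 55
f 53 55 54
f 54 55 56
f 54 56 52
f 55 49 57
f 55 57 56
f 56 57 58
f 56 58 52
f 57 49 59
f 57 59 58
f 58 59 60
f 58 60 52
f 59 49 61
f 59 61 60
f 60 61 62
f 60 62 52
f 61 49 63
f 61 63 62
f 62 63 64
f 62 64 52
f 63 49 65
f 63 65 64
f 64 65 66
f 64 66 52
f 65 49 67
f 65 67 66
f 66 67 68
f 66 68 52
f 67 49 69
f 67 69 68
f 68 69 70
f 68 70 52
f 69 49 71
f 69 71 70
f 70 71 72
f 70 72 52
f 71 49 73
f 71 73 72
f 72 73 74
f 72 74 52
f 73 49 50
f 73 50 74
f 74 50 51
f 74 51 52
f 76 78 75
f 79 76 75
f 75 78 77
f 77 79 75
f 76 82 78
f 80 76 79
f 80 82 76
f 78 82 77
f 81 79 77
f 77 82 81
f 81 80 79
f 82 80 81



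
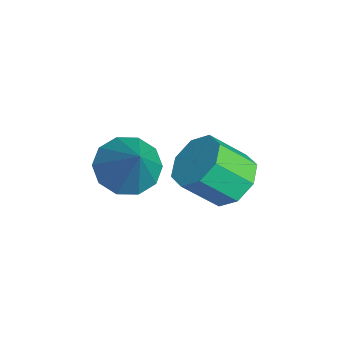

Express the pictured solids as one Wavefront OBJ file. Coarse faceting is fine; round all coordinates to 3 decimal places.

v -1.161 3.772 -0.739
v -0.552 3.218 -1.252
v -0.63 2.134 -0.174
v -1.239 2.688 0.339
v -0.198 3.665 -0.777
v -0.276 2.582 0.301
v -0.408 4.175 -0.279
v -0.486 3.091 0.798
v -1.059 4.448 -0.051
v -1.137 3.365 1.026
v -1.77 4.326 -0.226
v -1.848 3.242 0.852
v -2.124 3.878 -0.701
v -2.202 2.795 0.377
v -1.914 3.369 -1.198
v -1.992 2.285 -0.121
v -1.263 3.095 -1.426
v -1.341 2.012 -0.349
v -1.197 0.734 0.548
v -0.494 0.274 0.007
v 0.017 0.846 2.032
v -0.437 0.882 -0.085
v -0.671 1.434 0.065
v -1.106 1.719 0.4
v -1.575 1.628 0.791
v -1.9 1.195 1.09
v -1.957 0.587 1.182
v -1.723 0.035 1.032
v -1.289 -0.25 0.697
v -0.819 -0.159 0.306
f 2 1 5
f 2 5 3
f 3 5 6
f 3 6 4
f 5 1 7
f 5 7 6
f 6 7 8
f 6 8 4
f 7 1 9
f 7 9 8
f 8 9 10
f 8 10 4
f 9 1 11
f 9 11 10
f 10 11 12
f 10 12 4
f 11 1 13
f 11 13 12
f 12 13 14
f 12 14 4
f 13 1 15
f 13 15 14
f 14 15 16
f 14 16 4
f 15 1 17
f 15 17 16
f 16 17 18
f 16 18 4
f 17 1 2
f 17 2 18
f 18 2 3
f 18 3 4
f 20 19 22
f 20 22 21
f 22 19 23
f 22 23 21
f 23 19 24
f 23 24 21
f 24 19 25
f 24 25 21
f 25 19 26
f 25 26 21
f 26 19 27
f 26 27 21
f 27 19 28
f 27 28 21
f 28 19 29
f 28 29 21
f 29 19 30
f 29 30 21
f 30 19 20
f 30 20 21



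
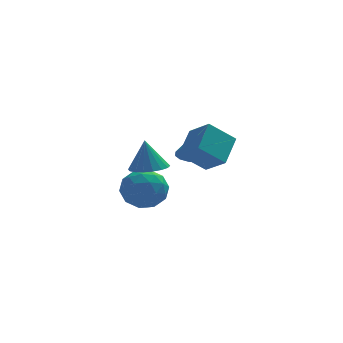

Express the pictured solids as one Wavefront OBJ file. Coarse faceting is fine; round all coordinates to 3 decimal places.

v 0.535 1.17 1.153
v 1.568 1.059 1.107
v 0.705 2.35 2.127
v 1.466 1.378 0.739
v 1.151 1.649 0.465
v 0.694 1.81 0.349
v 0.202 1.825 0.417
v -0.215 1.69 0.654
v -0.46 1.435 1.005
v -0.476 1.12 1.39
v -0.262 0.816 1.72
v 0.136 0.593 1.921
v 0.625 0.503 1.946
v 1.093 0.565 1.789
v 1.433 0.765 1.486
v -2.742 1.991 -1.729
v -2.199 2.746 -2.469
v -1.281 2.154 -0.491
v -0.738 2.909 -1.231
v -1.733 3.238 -0.67
v -2.636 3.137 -1.436
v -0.844 1.763 -1.524
v -1.747 1.662 -2.29
v -1.026 2.605 -2.342
v -1.576 3.517 -1.814
v -1.904 1.383 -1.146
v -2.454 2.295 -0.618
v -2.599 2.354 -2.208
v -0.881 2.546 -0.752
v -1.466 2.739 -0.423
v -1.147 3.183 -0.857
v -2.856 2.584 -1.6
v -2.537 3.028 -2.035
v -2.263 3.317 -0.978
v -0.943 1.872 -0.925
v -0.624 2.316 -1.36
v -2.333 1.717 -2.103
v -2.014 2.161 -2.537
v -1.217 1.583 -1.982
v -1.591 2.715 -2.568
v -0.732 2.811 -1.84
v -0.794 2.137 -2.013
v -1.325 2.078 -2.463
v -1.914 3.251 -2.258
v -1.055 3.347 -1.53
v -1.639 3.54 -1.201
v -2.17 3.481 -1.65
v -1.224 3.168 -2.183
v -2.425 1.553 -1.43
v -1.566 1.649 -0.702
v -1.31 1.419 -1.31
v -1.841 1.36 -1.759
v -2.748 2.089 -1.12
v -1.889 2.185 -0.392
v -2.155 2.822 -0.497
v -2.686 2.763 -0.947
v -2.256 1.732 -0.777
v -0.844 -2.852 2.988
v -0.148 -3.75 3.755
v -0.22 -1.647 3.835
v 0.476 -2.545 4.601
v 0.324 -2.775 2.019
v 1.02 -3.673 2.785
v 0.948 -1.57 2.865
v 1.644 -2.468 3.632
v -1.599 1.624 0.243
v -1.128 0.834 0.438
v -1.761 1.916 1.817
v -0.824 1.12 0.416
v -0.674 1.506 0.36
v -0.706 1.916 0.281
v -0.915 2.268 0.194
v -1.26 2.492 0.117
v -1.672 2.544 0.064
v -2.069 2.414 0.047
v -2.373 2.128 0.069
v -2.524 1.742 0.125
v -2.491 1.332 0.205
v -2.282 0.981 0.291
v -1.938 0.756 0.368
v -1.526 0.704 0.421
f 2 1 4
f 2 4 3
f 4 1 5
f 4 5 3
f 5 1 6
f 5 6 3
f 6 1 7
f 6 7 3
f 7 1 8
f 7 8 3
f 8 1 9
f 8 9 3
f 9 1 10
f 9 10 3
f 10 1 11
f 10 11 3
f 11 1 12
f 11 12 3
f 12 1 13
f 12 13 3
f 13 1 14
f 13 14 3
f 14 1 15
f 14 15 3
f 15 1 2
f 15 2 3
f 16 53 32
f 53 27 56
f 32 56 21
f 53 56 32
f 16 32 28
f 32 21 33
f 28 33 17
f 32 33 28
f 16 28 37
f 28 17 38
f 37 38 23
f 28 38 37
f 16 37 49
f 37 23 52
f 49 52 26
f 37 52 49
f 16 49 53
f 49 26 57
f 53 57 27
f 49 57 53
f 17 33 44
f 33 21 47
f 44 47 25
f 33 47 44
f 21 56 34
f 56 27 55
f 34 55 20
f 56 55 34
f 27 57 54
f 57 26 50
f 54 50 18
f 57 50 54
f 26 52 51
f 52 23 39
f 51 39 22
f 52 39 51
f 23 38 43
f 38 17 40
f 43 40 24
f 38 40 43
f 19 45 31
f 45 25 46
f 31 46 20
f 45 46 31
f 19 31 29
f 31 20 30
f 29 30 18
f 31 30 29
f 19 29 36
f 29 18 35
f 36 35 22
f 29 35 36
f 19 36 41
f 36 22 42
f 41 42 24
f 36 42 41
f 19 41 45
f 41 24 48
f 45 48 25
f 41 48 45
f 20 46 34
f 46 25 47
f 34 47 21
f 46 47 34
f 18 30 54
f 30 20 55
f 54 55 27
f 30 55 54
f 22 35 51
f 35 18 50
f 51 50 26
f 35 50 51
f 24 42 43
f 42 22 39
f 43 39 23
f 42 39 43
f 25 48 44
f 48 24 40
f 44 40 17
f 48 40 44
f 59 61 58
f 62 59 58
f 58 61 60
f 60 62 58
f 59 65 61
f 63 59 62
f 63 65 59
f 61 65 60
f 64 62 60
f 60 65 64
f 64 63 62
f 65 63 64
f 67 66 69
f 67 69 68
f 69 66 70
f 69 70 68
f 70 66 71
f 70 71 68
f 71 66 72
f 71 72 68
f 72 66 73
f 72 73 68
f 73 66 74
f 73 74 68
f 74 66 75
f 74 75 68
f 75 66 76
f 75 76 68
f 76 66 77
f 76 77 68
f 77 66 78
f 77 78 68
f 78 66 79
f 78 79 68
f 79 66 80
f 79 80 68
f 80 66 81
f 80 81 68
f 81 66 67
f 81 67 68



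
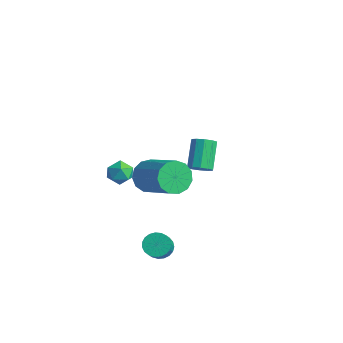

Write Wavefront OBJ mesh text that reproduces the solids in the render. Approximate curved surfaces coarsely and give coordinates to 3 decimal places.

v -1.299 -1.329 -2.871
v -0.973 -1.826 -3.25
v -2.307 -1.794 -3.13
v -1.981 -2.291 -3.509
v -1.918 -2.284 -2.807
v -1.295 -1.997 -2.647
v -1.985 -1.623 -3.733
v -1.362 -1.336 -3.573
v -1.397 -2.008 -3.782
v -1.356 -2.416 -3.21
v -1.924 -1.204 -3.17
v -1.883 -1.612 -2.598
v 3.472 -3.389 -4.145
v 4.005 -3.28 -4.442
v 4.601 -3.882 -3.592
v 4.068 -3.991 -3.295
v 3.988 -3.076 -4.285
v 4.584 -3.677 -3.435
v 3.882 -2.926 -4.105
v 4.478 -3.527 -3.254
v 3.705 -2.856 -3.931
v 4.301 -3.457 -3.081
v 3.487 -2.878 -3.794
v 4.083 -3.48 -2.944
v 3.267 -2.989 -3.718
v 3.863 -3.591 -2.868
v 3.082 -3.169 -3.716
v 3.679 -3.77 -2.866
v 2.965 -3.387 -3.788
v 3.561 -3.988 -2.938
v 2.935 -3.605 -3.922
v 3.532 -4.207 -3.072
v 2.999 -3.786 -4.094
v 3.595 -4.388 -3.244
v 3.143 -3.899 -4.275
v 3.74 -4.5 -3.425
v 3.345 -3.923 -4.434
v 3.941 -4.525 -3.584
v 3.569 -3.855 -4.543
v 4.165 -4.457 -3.692
v 3.776 -3.706 -4.583
v 4.372 -4.308 -3.732
v 3.93 -3.503 -4.547
v 4.526 -4.105 -3.697
v 0.098 1.373 -3.351
v 0.587 1.732 -3.283
v -0.17 2.546 -2.16
v -0.658 2.187 -2.229
v 0.364 1.887 -3.545
v -0.392 2.701 -2.422
v 0.04 1.845 -3.733
v -0.716 2.659 -2.61
v -0.261 1.623 -3.776
v -1.018 2.438 -2.653
v -0.426 1.306 -3.656
v -1.183 2.12 -2.533
v -0.39 1.014 -3.42
v -1.147 1.828 -2.297
v -0.168 0.859 -3.158
v -0.924 1.673 -2.035
v 0.156 0.901 -2.97
v -0.6 1.715 -1.847
v 0.458 1.122 -2.927
v -0.299 1.937 -1.804
v 0.623 1.44 -3.047
v -0.134 2.254 -1.924
v 2.752 -3.366 0.033
v 3.168 -3.48 -0.688
v 4.984 -3.508 0.366
v 4.568 -3.394 1.087
v 3.138 -3.012 -0.623
v 4.954 -3.04 0.431
v 2.986 -2.656 -0.351
v 4.802 -2.684 0.703
v 2.759 -2.526 0.044
v 4.575 -2.554 1.098
v 2.53 -2.662 0.435
v 4.346 -2.691 1.489
v 2.371 -3.022 0.698
v 4.187 -3.05 1.752
v 2.334 -3.491 0.751
v 4.15 -3.519 1.805
v 2.429 -3.92 0.575
v 4.245 -3.948 1.629
v 2.627 -4.173 0.228
v 4.443 -4.201 1.282
v 2.864 -4.17 -0.182
v 4.68 -4.198 0.872
v 3.066 -3.912 -0.523
v 4.882 -3.94 0.531
f 1 12 6
f 1 6 2
f 1 2 8
f 1 8 11
f 1 11 12
f 2 6 10
f 6 12 5
f 12 11 3
f 11 8 7
f 8 2 9
f 4 10 5
f 4 5 3
f 4 3 7
f 4 7 9
f 4 9 10
f 5 10 6
f 3 5 12
f 7 3 11
f 9 7 8
f 10 9 2
f 14 13 17
f 14 17 15
f 15 17 18
f 15 18 16
f 17 13 19
f 17 19 18
f 18 19 20
f 18 20 16
f 19 13 21
f 19 21 20
f 20 21 22
f 20 22 16
f 21 13 23
f 21 23 22
f 22 23 24
f 22 24 16
f 23 13 25
f 23 25 24
f 24 25 26
f 24 26 16
f 25 13 27
f 25 27 26
f 26 27 28
f 26 28 16
f 27 13 29
f 27 29 28
f 28 29 30
f 28 30 16
f 29 13 31
f 29 31 30
f 30 31 32
f 30 32 16
f 31 13 33
f 31 33 32
f 32 33 34
f 32 34 16
f 33 13 35
f 33 35 34
f 34 35 36
f 34 36 16
f 35 13 37
f 35 37 36
f 36 37 38
f 36 38 16
f 37 13 39
f 37 39 38
f 38 39 40
f 38 40 16
f 39 13 41
f 39 41 40
f 40 41 42
f 40 42 16
f 41 13 43
f 41 43 42
f 42 43 44
f 42 44 16
f 43 13 14
f 43 14 44
f 44 14 15
f 44 15 16
f 46 45 49
f 46 49 47
f 47 49 50
f 47 50 48
f 49 45 51
f 49 51 50
f 50 51 52
f 50 52 48
f 51 45 53
f 51 53 52
f 52 53 54
f 52 54 48
f 53 45 55
f 53 55 54
f 54 55 56
f 54 56 48
f 55 45 57
f 55 57 56
f 56 57 58
f 56 58 48
f 57 45 59
f 57 59 58
f 58 59 60
f 58 60 48
f 59 45 61
f 59 61 60
f 60 61 62
f 60 62 48
f 61 45 63
f 61 63 62
f 62 63 64
f 62 64 48
f 63 45 65
f 63 65 64
f 64 65 66
f 64 66 48
f 65 45 46
f 65 46 66
f 66 46 47
f 66 47 48
f 68 67 71
f 68 71 69
f 69 71 72
f 69 72 70
f 71 67 73
f 71 73 72
f 72 73 74
f 72 74 70
f 73 67 75
f 73 75 74
f 74 75 76
f 74 76 70
f 75 67 77
f 75 77 76
f 76 77 78
f 76 78 70
f 77 67 79
f 77 79 78
f 78 79 80
f 78 80 70
f 79 67 81
f 79 81 80
f 80 81 82
f 80 82 70
f 81 67 83
f 81 83 82
f 82 83 84
f 82 84 70
f 83 67 85
f 83 85 84
f 84 85 86
f 84 86 70
f 85 67 87
f 85 87 86
f 86 87 88
f 86 88 70
f 87 67 89
f 87 89 88
f 88 89 90
f 88 90 70
f 89 67 68
f 89 68 90
f 90 68 69
f 90 69 70



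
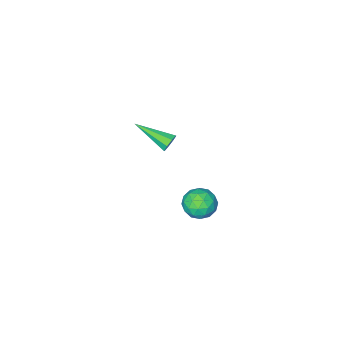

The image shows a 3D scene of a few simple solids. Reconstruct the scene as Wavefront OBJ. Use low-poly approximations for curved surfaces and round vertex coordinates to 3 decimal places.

v 0.637 -2.854 -0.68
v 0.918 -2.888 -1.104
v 1.443 -4.406 -0.02
v 1.093 -2.678 -0.825
v 1.001 -2.572 -0.461
v 0.695 -2.63 -0.226
v 0.355 -2.82 -0.256
v 0.18 -3.029 -0.535
v 0.272 -3.136 -0.899
v 0.578 -3.078 -1.135
v 2.222 2.574 -0.071
v 2.725 2.695 0.538
v 2.555 1.325 -0.098
v 3.058 1.446 0.511
v 2.269 1.489 0.63
v 2.063 2.261 0.647
v 3.217 1.759 -0.207
v 3.011 2.531 -0.19
v 3.34 2.191 0.454
v 2.754 2.024 0.971
v 2.526 1.996 -0.531
v 1.94 1.829 -0.014
v 2.445 2.744 0.236
v 2.835 1.276 0.204
v 2.372 1.301 0.274
v 2.667 1.372 0.632
v 2.055 2.489 0.3
v 2.351 2.56 0.658
v 2.083 1.851 0.712
v 2.929 1.46 -0.218
v 3.225 1.531 0.14
v 2.613 2.648 -0.192
v 2.908 2.719 0.166
v 3.197 2.169 -0.272
v 3.101 2.519 0.545
v 3.297 1.785 0.529
v 3.39 1.969 0.107
v 3.27 2.423 0.117
v 2.757 2.421 0.849
v 2.952 1.686 0.833
v 2.489 1.712 0.902
v 2.368 2.165 0.912
v 3.118 2.125 0.799
v 2.328 2.334 -0.393
v 2.523 1.599 -0.409
v 2.912 1.855 -0.472
v 2.791 2.308 -0.462
v 1.983 2.235 -0.089
v 2.179 1.501 -0.105
v 2.01 1.597 0.323
v 1.89 2.051 0.333
v 2.162 1.895 -0.359
f 2 1 4
f 2 4 3
f 4 1 5
f 4 5 3
f 5 1 6
f 5 6 3
f 6 1 7
f 6 7 3
f 7 1 8
f 7 8 3
f 8 1 9
f 8 9 3
f 9 1 10
f 9 10 3
f 10 1 2
f 10 2 3
f 11 48 27
f 48 22 51
f 27 51 16
f 48 51 27
f 11 27 23
f 27 16 28
f 23 28 12
f 27 28 23
f 11 23 32
f 23 12 33
f 32 33 18
f 23 33 32
f 11 32 44
f 32 18 47
f 44 47 21
f 32 47 44
f 11 44 48
f 44 21 52
f 48 52 22
f 44 52 48
f 12 28 39
f 28 16 42
f 39 42 20
f 28 42 39
f 16 51 29
f 51 22 50
f 29 50 15
f 51 50 29
f 22 52 49
f 52 21 45
f 49 45 13
f 52 45 49
f 21 47 46
f 47 18 34
f 46 34 17
f 47 34 46
f 18 33 38
f 33 12 35
f 38 35 19
f 33 35 38
f 14 40 26
f 40 20 41
f 26 41 15
f 40 41 26
f 14 26 24
f 26 15 25
f 24 25 13
f 26 25 24
f 14 24 31
f 24 13 30
f 31 30 17
f 24 30 31
f 14 31 36
f 31 17 37
f 36 37 19
f 31 37 36
f 14 36 40
f 36 19 43
f 40 43 20
f 36 43 40
f 15 41 29
f 41 20 42
f 29 42 16
f 41 42 29
f 13 25 49
f 25 15 50
f 49 50 22
f 25 50 49
f 17 30 46
f 30 13 45
f 46 45 21
f 30 45 46
f 19 37 38
f 37 17 34
f 38 34 18
f 37 34 38
f 20 43 39
f 43 19 35
f 39 35 12
f 43 35 39



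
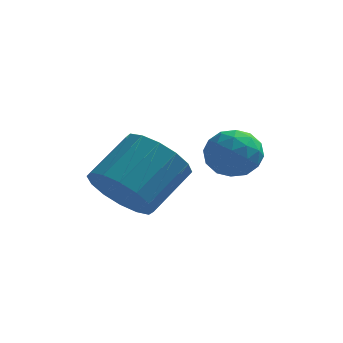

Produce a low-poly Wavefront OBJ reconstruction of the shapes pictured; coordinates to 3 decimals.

v 1.351 -0.188 1.646
v 1.73 0.253 1.129
v 2.45 -0.633 2.071
v 2.829 -0.192 1.554
v 2.457 0.14 2.151
v 1.779 0.416 1.889
v 2.401 -0.796 1.311
v 1.723 -0.52 1.049
v 2.379 -0.123 0.922
v 2.414 0.456 1.441
v 1.766 -0.836 1.759
v 1.801 -0.257 2.278
v 1.444 0.072 1.351
v 2.736 -0.452 1.849
v 2.517 -0.256 2.2
v 2.74 0.003 1.897
v 1.473 0.168 1.797
v 1.696 0.427 1.493
v 2.123 0.36 2.093
v 2.484 -0.807 1.707
v 2.707 -0.548 1.403
v 1.44 -0.383 1.303
v 1.663 -0.124 1
v 2.057 -0.74 1.107
v 2.049 0.11 0.925
v 2.694 -0.152 1.174
v 2.443 -0.507 1.032
v 2.044 -0.345 0.878
v 2.069 0.45 1.23
v 2.714 0.188 1.479
v 2.496 0.384 1.83
v 2.097 0.546 1.676
v 2.45 0.229 1.108
v 1.466 -0.568 1.721
v 2.111 -0.83 1.97
v 2.083 -0.926 1.524
v 1.684 -0.764 1.37
v 1.486 -0.228 2.026
v 2.131 -0.49 2.275
v 2.136 -0.035 2.322
v 1.737 0.127 2.168
v 1.73 -0.609 2.092
v -0.309 -2.438 1.125
v 0.006 -2 0.331
v 0.763 -0.965 1.2
v 0.449 -1.402 1.995
v -0.425 -1.777 0.439
v 0.332 -0.741 1.309
v -0.824 -1.73 0.731
v -0.067 -0.695 1.601
v -1.085 -1.873 1.129
v -0.328 -0.838 1.999
v -1.138 -2.168 1.526
v -0.381 -1.132 2.395
v -0.969 -2.535 1.815
v -0.212 -1.499 2.685
v -0.623 -2.875 1.92
v 0.134 -1.84 2.789
v -0.192 -3.099 1.811
v 0.565 -2.063 2.681
v 0.207 -3.145 1.519
v 0.964 -2.11 2.389
v 0.468 -3.002 1.121
v 1.225 -1.967 1.991
v 0.521 -2.708 0.725
v 1.278 -1.672 1.594
v 0.352 -2.341 0.435
v 1.109 -1.305 1.305
f 1 38 17
f 38 12 41
f 17 41 6
f 38 41 17
f 1 17 13
f 17 6 18
f 13 18 2
f 17 18 13
f 1 13 22
f 13 2 23
f 22 23 8
f 13 23 22
f 1 22 34
f 22 8 37
f 34 37 11
f 22 37 34
f 1 34 38
f 34 11 42
f 38 42 12
f 34 42 38
f 2 18 29
f 18 6 32
f 29 32 10
f 18 32 29
f 6 41 19
f 41 12 40
f 19 40 5
f 41 40 19
f 12 42 39
f 42 11 35
f 39 35 3
f 42 35 39
f 11 37 36
f 37 8 24
f 36 24 7
f 37 24 36
f 8 23 28
f 23 2 25
f 28 25 9
f 23 25 28
f 4 30 16
f 30 10 31
f 16 31 5
f 30 31 16
f 4 16 14
f 16 5 15
f 14 15 3
f 16 15 14
f 4 14 21
f 14 3 20
f 21 20 7
f 14 20 21
f 4 21 26
f 21 7 27
f 26 27 9
f 21 27 26
f 4 26 30
f 26 9 33
f 30 33 10
f 26 33 30
f 5 31 19
f 31 10 32
f 19 32 6
f 31 32 19
f 3 15 39
f 15 5 40
f 39 40 12
f 15 40 39
f 7 20 36
f 20 3 35
f 36 35 11
f 20 35 36
f 9 27 28
f 27 7 24
f 28 24 8
f 27 24 28
f 10 33 29
f 33 9 25
f 29 25 2
f 33 25 29
f 44 43 47
f 44 47 45
f 45 47 48
f 45 48 46
f 47 43 49
f 47 49 48
f 48 49 50
f 48 50 46
f 49 43 51
f 49 51 50
f 50 51 52
f 50 52 46
f 51 43 53
f 51 53 52
f 52 53 54
f 52 54 46
f 53 43 55
f 53 55 54
f 54 55 56
f 54 56 46
f 55 43 57
f 55 57 56
f 56 57 58
f 56 58 46
f 57 43 59
f 57 59 58
f 58 59 60
f 58 60 46
f 59 43 61
f 59 61 60
f 60 61 62
f 60 62 46
f 61 43 63
f 61 63 62
f 62 63 64
f 62 64 46
f 63 43 65
f 63 65 64
f 64 65 66
f 64 66 46
f 65 43 67
f 65 67 66
f 66 67 68
f 66 68 46
f 67 43 44
f 67 44 68
f 68 44 45
f 68 45 46



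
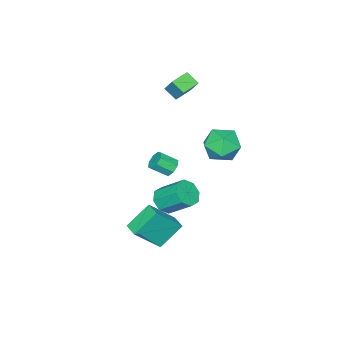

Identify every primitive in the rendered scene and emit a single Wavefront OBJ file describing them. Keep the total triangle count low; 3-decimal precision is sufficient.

v -0.511 3.512 2.6
v 0.58 3.116 2.302
v -1.2 1.704 2.478
v -0.109 1.308 2.18
v -0.319 1.71 3.29
v 0.108 2.828 3.365
v -0.728 1.992 1.415
v -0.301 3.11 1.49
v 0.447 2.177 1.57
v 0.699 2.002 2.728
v -1.319 2.818 2.052
v -1.067 2.643 3.21
v -3.242 -2.171 3.157
v -3.201 -2.957 3.724
v -3.019 -1.439 4.158
v -2.978 -2.225 4.724
v -2.062 -2.255 2.956
v -2.021 -3.041 3.522
v -1.839 -1.523 3.956
v -1.798 -2.309 4.523
v 2.09 1.137 -2.813
v 3.409 0.461 -1.269
v 2.509 2.033 -2.778
v 3.828 1.357 -1.235
v 3.292 0.623 -4.065
v 4.611 -0.053 -2.522
v 3.711 1.519 -4.031
v 5.03 0.843 -2.487
v 0.307 -1.048 -3.596
v 1.115 -1.206 -3.208
v 0.822 0.17 -2.037
v 0.013 0.328 -2.424
v 1.155 -0.75 -3.733
v 0.862 0.626 -2.562
v 0.699 -0.468 -4.178
v 0.406 0.907 -3.006
v 0.013 -0.526 -4.281
v -0.28 0.849 -3.11
v -0.502 -0.89 -3.983
v -0.795 0.486 -2.812
v -0.542 -1.346 -3.458
v -0.835 0.03 -2.287
v -0.086 -1.627 -3.014
v -0.379 -0.252 -1.842
v 0.6 -1.569 -2.91
v 0.307 -0.194 -1.739
v 1.061 0.074 0.184
v 1.463 0.537 0.278
v 2.08 -0.132 0.931
v 1.679 -0.594 0.836
v 1.115 0.53 0.6
v 1.732 -0.138 1.253
v 0.735 0.256 0.678
v 1.352 -0.412 1.331
v 0.547 -0.124 0.467
v 1.164 -0.793 1.12
v 0.66 -0.388 0.089
v 1.277 -1.057 0.742
v 1.008 -0.382 -0.233
v 1.625 -1.05 0.42
v 1.388 -0.108 -0.311
v 2.005 -0.776 0.342
v 1.576 0.273 -0.1
v 2.193 -0.396 0.553
f 1 12 6
f 1 6 2
f 1 2 8
f 1 8 11
f 1 11 12
f 2 6 10
f 6 12 5
f 12 11 3
f 11 8 7
f 8 2 9
f 4 10 5
f 4 5 3
f 4 3 7
f 4 7 9
f 4 9 10
f 5 10 6
f 3 5 12
f 7 3 11
f 9 7 8
f 10 9 2
f 14 16 13
f 17 14 13
f 13 16 15
f 15 17 13
f 14 20 16
f 18 14 17
f 18 20 14
f 16 20 15
f 19 17 15
f 15 20 19
f 19 18 17
f 20 18 19
f 22 24 21
f 25 22 21
f 21 24 23
f 23 25 21
f 22 28 24
f 26 22 25
f 26 28 22
f 24 28 23
f 27 25 23
f 23 28 27
f 27 26 25
f 28 26 27
f 30 29 33
f 30 33 31
f 31 33 34
f 31 34 32
f 33 29 35
f 33 35 34
f 34 35 36
f 34 36 32
f 35 29 37
f 35 37 36
f 36 37 38
f 36 38 32
f 37 29 39
f 37 39 38
f 38 39 40
f 38 40 32
f 39 29 41
f 39 41 40
f 40 41 42
f 40 42 32
f 41 29 43
f 41 43 42
f 42 43 44
f 42 44 32
f 43 29 45
f 43 45 44
f 44 45 46
f 44 46 32
f 45 29 30
f 45 30 46
f 46 30 31
f 46 31 32
f 48 47 51
f 48 51 49
f 49 51 52
f 49 52 50
f 51 47 53
f 51 53 52
f 52 53 54
f 52 54 50
f 53 47 55
f 53 55 54
f 54 55 56
f 54 56 50
f 55 47 57
f 55 57 56
f 56 57 58
f 56 58 50
f 57 47 59
f 57 59 58
f 58 59 60
f 58 60 50
f 59 47 61
f 59 61 60
f 60 61 62
f 60 62 50
f 61 47 63
f 61 63 62
f 62 63 64
f 62 64 50
f 63 47 48
f 63 48 64
f 64 48 49
f 64 49 50



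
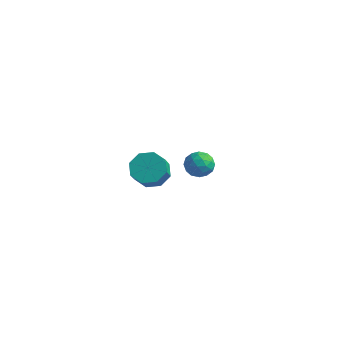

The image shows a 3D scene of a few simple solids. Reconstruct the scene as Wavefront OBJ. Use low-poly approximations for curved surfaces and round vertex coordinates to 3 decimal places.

v 1.119 -3.517 3.05
v 1.723 -2.776 3.46
v 2.124 -3.721 4.58
v 1.521 -4.463 4.17
v 0.979 -2.755 3.743
v 1.38 -3.7 4.864
v 0.318 -3.181 3.621
v 0.719 -4.126 4.741
v 0.126 -3.804 3.164
v 0.527 -4.749 4.284
v 0.516 -4.259 2.64
v 0.917 -5.204 3.76
v 1.26 -4.28 2.356
v 1.661 -5.225 3.477
v 1.921 -3.854 2.479
v 2.322 -4.799 3.599
v 2.113 -3.231 2.936
v 2.514 -4.176 4.056
v -0.894 3.44 -1.464
v -0.062 3.885 -1.395
v -0.298 2.215 -0.765
v 0.534 2.66 -0.696
v -0.205 2.958 -0.185
v -0.574 3.714 -0.618
v 0.214 2.386 -1.542
v -0.155 3.142 -1.975
v 0.623 3.233 -1.444
v 0.364 3.587 -0.605
v -0.724 2.513 -1.555
v -0.983 2.867 -0.716
v -0.531 3.77 -1.491
v 0.171 2.33 -0.669
v -0.264 2.505 -0.369
v 0.225 2.767 -0.328
v -0.831 3.669 -1.034
v -0.342 3.931 -0.994
v -0.426 3.386 -0.282
v -0.018 2.169 -1.166
v 0.471 2.431 -1.126
v -0.585 3.333 -1.832
v -0.096 3.595 -1.791
v 0.066 2.714 -1.878
v 0.361 3.648 -1.479
v 0.712 2.929 -1.068
v 0.523 2.767 -1.566
v 0.306 3.212 -1.82
v 0.209 3.856 -0.986
v 0.56 3.136 -0.575
v 0.125 3.311 -0.275
v -0.092 3.756 -0.529
v 0.612 3.473 -1.014
v -0.92 2.964 -1.585
v -0.569 2.244 -1.174
v -0.268 2.344 -1.631
v -0.485 2.789 -1.885
v -1.072 3.171 -1.092
v -0.721 2.452 -0.681
v -0.666 2.888 -0.34
v -0.883 3.333 -0.594
v -0.972 2.627 -1.146
f 2 1 5
f 2 5 3
f 3 5 6
f 3 6 4
f 5 1 7
f 5 7 6
f 6 7 8
f 6 8 4
f 7 1 9
f 7 9 8
f 8 9 10
f 8 10 4
f 9 1 11
f 9 11 10
f 10 11 12
f 10 12 4
f 11 1 13
f 11 13 12
f 12 13 14
f 12 14 4
f 13 1 15
f 13 15 14
f 14 15 16
f 14 16 4
f 15 1 17
f 15 17 16
f 16 17 18
f 16 18 4
f 17 1 2
f 17 2 18
f 18 2 3
f 18 3 4
f 19 56 35
f 56 30 59
f 35 59 24
f 56 59 35
f 19 35 31
f 35 24 36
f 31 36 20
f 35 36 31
f 19 31 40
f 31 20 41
f 40 41 26
f 31 41 40
f 19 40 52
f 40 26 55
f 52 55 29
f 40 55 52
f 19 52 56
f 52 29 60
f 56 60 30
f 52 60 56
f 20 36 47
f 36 24 50
f 47 50 28
f 36 50 47
f 24 59 37
f 59 30 58
f 37 58 23
f 59 58 37
f 30 60 57
f 60 29 53
f 57 53 21
f 60 53 57
f 29 55 54
f 55 26 42
f 54 42 25
f 55 42 54
f 26 41 46
f 41 20 43
f 46 43 27
f 41 43 46
f 22 48 34
f 48 28 49
f 34 49 23
f 48 49 34
f 22 34 32
f 34 23 33
f 32 33 21
f 34 33 32
f 22 32 39
f 32 21 38
f 39 38 25
f 32 38 39
f 22 39 44
f 39 25 45
f 44 45 27
f 39 45 44
f 22 44 48
f 44 27 51
f 48 51 28
f 44 51 48
f 23 49 37
f 49 28 50
f 37 50 24
f 49 50 37
f 21 33 57
f 33 23 58
f 57 58 30
f 33 58 57
f 25 38 54
f 38 21 53
f 54 53 29
f 38 53 54
f 27 45 46
f 45 25 42
f 46 42 26
f 45 42 46
f 28 51 47
f 51 27 43
f 47 43 20
f 51 43 47



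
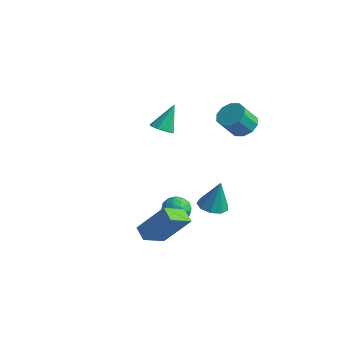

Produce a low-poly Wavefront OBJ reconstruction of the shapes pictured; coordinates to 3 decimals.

v -2.013 -0.412 0.891
v -1.361 -0.619 1.039
v -2.047 0.512 2.329
v -1.372 -0.169 0.75
v -1.758 0.139 0.543
v -2.294 0.124 0.54
v -2.665 -0.205 0.742
v -2.654 -0.655 1.032
v -2.268 -0.963 1.239
v -1.732 -0.949 1.242
v 0.134 1.195 -4.646
v 0.963 1.008 -4.774
v 0.466 1.445 -2.854
v 0.876 1.586 -4.838
v 0.441 1.981 -4.813
v -0.138 2.009 -4.709
v -0.589 1.655 -4.576
v -0.702 1.087 -4.476
v -0.424 0.569 -4.456
v 0.115 0.344 -4.524
v 0.663 0.517 -4.65
v 1.839 1.648 2.053
v 2.613 1.85 2.311
v 2.475 1.033 3.364
v 1.701 0.832 3.107
v 2.279 2.185 2.527
v 2.141 1.368 3.58
v 1.778 2.314 2.562
v 1.64 1.498 3.615
v 1.3 2.19 2.402
v 1.162 1.373 3.456
v 1.028 1.858 2.11
v 0.89 1.042 3.163
v 1.065 1.447 1.796
v 0.927 0.63 2.849
v 1.399 1.112 1.58
v 1.261 0.295 2.633
v 1.9 0.982 1.545
v 1.762 0.166 2.598
v 2.378 1.107 1.704
v 2.24 0.29 2.758
v 2.65 1.438 1.997
v 2.512 0.622 3.05
v 1.58 -4.953 -3.575
v 0.817 -4.71 -3.185
v 1.642 -3.629 -4.277
v 0.88 -3.386 -3.888
v 2.68 -4.134 -1.932
v 1.918 -3.891 -1.543
v 2.743 -2.81 -2.635
v 1.98 -2.567 -2.245
v 0.162 -0.708 -4.099
v 0.675 -1.336 -4.279
v -0.395 -1.444 -3.121
v 0.118 -2.072 -3.301
v 0.418 -1.376 -2.961
v 0.761 -0.921 -3.565
v -0.481 -1.859 -3.835
v -0.138 -1.404 -4.439
v 0.277 -2.047 -4.116
v 0.833 -1.749 -3.576
v -0.553 -1.031 -3.824
v 0.003 -0.733 -3.284
v 0.467 -0.958 -4.275
v -0.187 -1.822 -3.125
v -0.011 -1.413 -2.925
v 0.29 -1.782 -3.031
v 0.518 -0.714 -3.855
v 0.82 -1.083 -3.961
v 0.668 -1.106 -3.186
v -0.54 -1.697 -3.439
v -0.238 -2.066 -3.545
v -0.01 -0.998 -4.369
v 0.291 -1.367 -4.475
v -0.388 -1.674 -4.214
v 0.535 -1.745 -4.285
v 0.208 -2.177 -3.71
v -0.145 -2.052 -4.024
v 0.057 -1.785 -4.379
v 0.861 -1.569 -3.967
v 0.534 -2.002 -3.393
v 0.71 -1.593 -3.192
v 0.912 -1.325 -3.547
v 0.628 -1.987 -3.872
v -0.254 -0.778 -4.007
v -0.581 -1.211 -3.433
v -0.632 -1.455 -3.853
v -0.43 -1.187 -4.208
v 0.072 -0.603 -3.69
v -0.255 -1.035 -3.115
v 0.223 -0.995 -3.021
v 0.425 -0.728 -3.376
v -0.348 -0.793 -3.528
f 2 1 4
f 2 4 3
f 4 1 5
f 4 5 3
f 5 1 6
f 5 6 3
f 6 1 7
f 6 7 3
f 7 1 8
f 7 8 3
f 8 1 9
f 8 9 3
f 9 1 10
f 9 10 3
f 10 1 2
f 10 2 3
f 12 11 14
f 12 14 13
f 14 11 15
f 14 15 13
f 15 11 16
f 15 16 13
f 16 11 17
f 16 17 13
f 17 11 18
f 17 18 13
f 18 11 19
f 18 19 13
f 19 11 20
f 19 20 13
f 20 11 21
f 20 21 13
f 21 11 12
f 21 12 13
f 23 22 26
f 23 26 24
f 24 26 27
f 24 27 25
f 26 22 28
f 26 28 27
f 27 28 29
f 27 29 25
f 28 22 30
f 28 30 29
f 29 30 31
f 29 31 25
f 30 22 32
f 30 32 31
f 31 32 33
f 31 33 25
f 32 22 34
f 32 34 33
f 33 34 35
f 33 35 25
f 34 22 36
f 34 36 35
f 35 36 37
f 35 37 25
f 36 22 38
f 36 38 37
f 37 38 39
f 37 39 25
f 38 22 40
f 38 40 39
f 39 40 41
f 39 41 25
f 40 22 42
f 40 42 41
f 41 42 43
f 41 43 25
f 42 22 23
f 42 23 43
f 43 23 24
f 43 24 25
f 45 47 44
f 48 45 44
f 44 47 46
f 46 48 44
f 45 51 47
f 49 45 48
f 49 51 45
f 47 51 46
f 50 48 46
f 46 51 50
f 50 49 48
f 51 49 50
f 52 89 68
f 89 63 92
f 68 92 57
f 89 92 68
f 52 68 64
f 68 57 69
f 64 69 53
f 68 69 64
f 52 64 73
f 64 53 74
f 73 74 59
f 64 74 73
f 52 73 85
f 73 59 88
f 85 88 62
f 73 88 85
f 52 85 89
f 85 62 93
f 89 93 63
f 85 93 89
f 53 69 80
f 69 57 83
f 80 83 61
f 69 83 80
f 57 92 70
f 92 63 91
f 70 91 56
f 92 91 70
f 63 93 90
f 93 62 86
f 90 86 54
f 93 86 90
f 62 88 87
f 88 59 75
f 87 75 58
f 88 75 87
f 59 74 79
f 74 53 76
f 79 76 60
f 74 76 79
f 55 81 67
f 81 61 82
f 67 82 56
f 81 82 67
f 55 67 65
f 67 56 66
f 65 66 54
f 67 66 65
f 55 65 72
f 65 54 71
f 72 71 58
f 65 71 72
f 55 72 77
f 72 58 78
f 77 78 60
f 72 78 77
f 55 77 81
f 77 60 84
f 81 84 61
f 77 84 81
f 56 82 70
f 82 61 83
f 70 83 57
f 82 83 70
f 54 66 90
f 66 56 91
f 90 91 63
f 66 91 90
f 58 71 87
f 71 54 86
f 87 86 62
f 71 86 87
f 60 78 79
f 78 58 75
f 79 75 59
f 78 75 79
f 61 84 80
f 84 60 76
f 80 76 53
f 84 76 80

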